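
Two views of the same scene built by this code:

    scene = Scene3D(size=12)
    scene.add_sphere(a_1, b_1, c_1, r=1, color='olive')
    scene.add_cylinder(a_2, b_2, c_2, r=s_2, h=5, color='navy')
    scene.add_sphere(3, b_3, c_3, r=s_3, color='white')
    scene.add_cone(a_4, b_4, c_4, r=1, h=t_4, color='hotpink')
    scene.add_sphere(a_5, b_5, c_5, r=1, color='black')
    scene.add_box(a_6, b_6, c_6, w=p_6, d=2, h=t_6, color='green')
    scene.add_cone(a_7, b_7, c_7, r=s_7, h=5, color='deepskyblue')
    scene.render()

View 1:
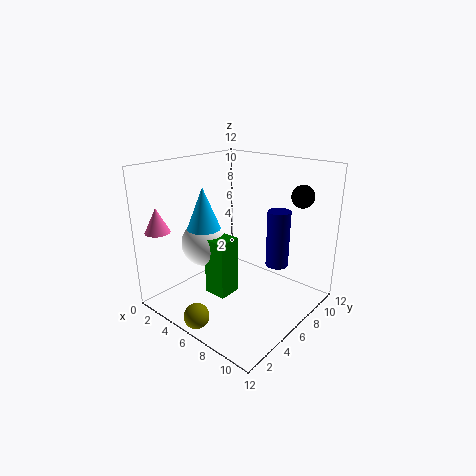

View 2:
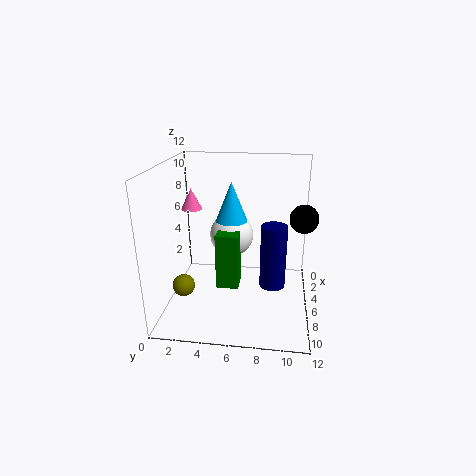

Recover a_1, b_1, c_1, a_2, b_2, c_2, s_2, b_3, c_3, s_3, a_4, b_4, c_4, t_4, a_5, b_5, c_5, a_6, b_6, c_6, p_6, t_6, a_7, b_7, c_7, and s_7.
a_1 = 6
b_1 = 1
c_1 = 1
a_2 = 8
b_2 = 9
c_2 = 3
s_2 = 1
b_3 = 5
c_3 = 5
s_3 = 2
a_4 = 2
b_4 = 1
c_4 = 7
t_4 = 2
a_5 = 9
b_5 = 11
c_5 = 9
a_6 = 4
b_6 = 4
c_6 = 1
p_6 = 2
t_6 = 5
a_7 = 3
b_7 = 5
c_7 = 5
s_7 = 2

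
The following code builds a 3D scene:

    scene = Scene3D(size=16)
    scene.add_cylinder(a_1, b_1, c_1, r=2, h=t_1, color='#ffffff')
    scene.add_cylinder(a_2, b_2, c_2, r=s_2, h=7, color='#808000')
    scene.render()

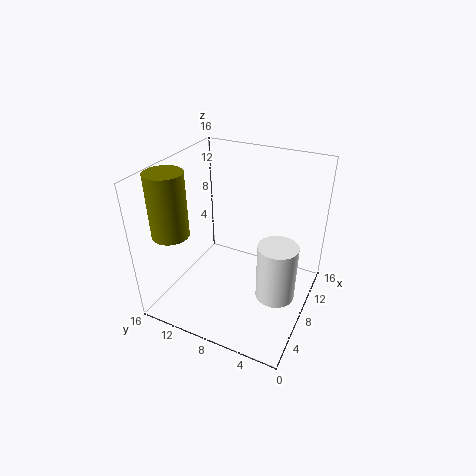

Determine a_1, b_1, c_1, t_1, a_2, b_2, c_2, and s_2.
a_1 = 5.5
b_1 = 2.5
c_1 = 4
t_1 = 6
a_2 = 4
b_2 = 14
c_2 = 9
s_2 = 2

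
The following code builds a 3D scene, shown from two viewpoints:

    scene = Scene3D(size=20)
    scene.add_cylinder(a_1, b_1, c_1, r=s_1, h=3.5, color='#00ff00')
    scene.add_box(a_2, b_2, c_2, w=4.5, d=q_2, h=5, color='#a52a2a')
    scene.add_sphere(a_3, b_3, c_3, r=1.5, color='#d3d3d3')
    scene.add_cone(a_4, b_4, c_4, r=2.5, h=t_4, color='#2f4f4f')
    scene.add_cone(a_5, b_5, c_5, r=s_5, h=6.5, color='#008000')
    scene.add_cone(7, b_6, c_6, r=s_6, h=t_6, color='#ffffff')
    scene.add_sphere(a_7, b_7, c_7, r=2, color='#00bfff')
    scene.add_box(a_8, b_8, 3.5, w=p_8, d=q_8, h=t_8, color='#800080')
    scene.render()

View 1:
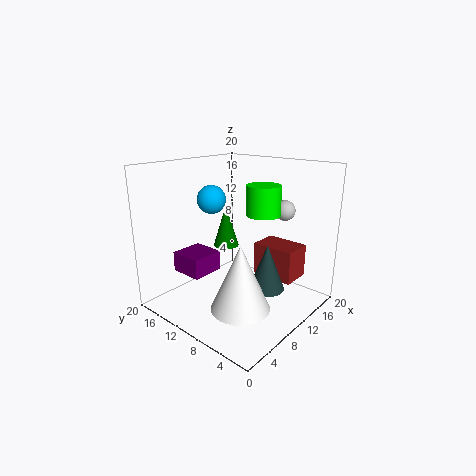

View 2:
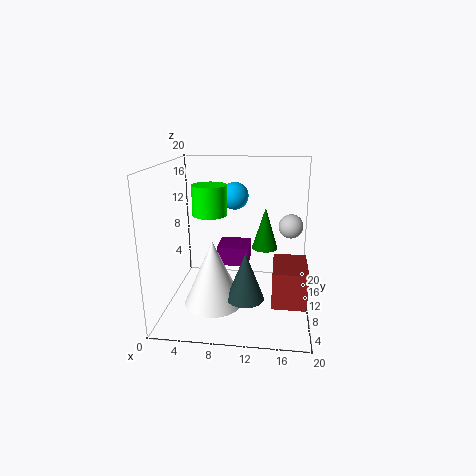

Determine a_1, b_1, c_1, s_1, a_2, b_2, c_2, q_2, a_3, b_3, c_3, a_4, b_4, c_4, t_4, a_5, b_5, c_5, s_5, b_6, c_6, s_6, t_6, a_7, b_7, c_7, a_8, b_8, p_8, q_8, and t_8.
a_1 = 7.5
b_1 = 4
c_1 = 15
s_1 = 2
a_2 = 15
b_2 = 4.5
c_2 = 2.5
q_2 = 6.5
a_3 = 17
b_3 = 7
c_3 = 13
a_4 = 11.5
b_4 = 6
c_4 = 3
t_4 = 6.5
a_5 = 13.5
b_5 = 15.5
c_5 = 6.5
s_5 = 2
b_6 = 7
c_6 = 1.5
s_6 = 4
t_6 = 9
a_7 = 9
b_7 = 14
c_7 = 15
a_8 = 6
b_8 = 14.5
p_8 = 5
q_8 = 5
t_8 = 3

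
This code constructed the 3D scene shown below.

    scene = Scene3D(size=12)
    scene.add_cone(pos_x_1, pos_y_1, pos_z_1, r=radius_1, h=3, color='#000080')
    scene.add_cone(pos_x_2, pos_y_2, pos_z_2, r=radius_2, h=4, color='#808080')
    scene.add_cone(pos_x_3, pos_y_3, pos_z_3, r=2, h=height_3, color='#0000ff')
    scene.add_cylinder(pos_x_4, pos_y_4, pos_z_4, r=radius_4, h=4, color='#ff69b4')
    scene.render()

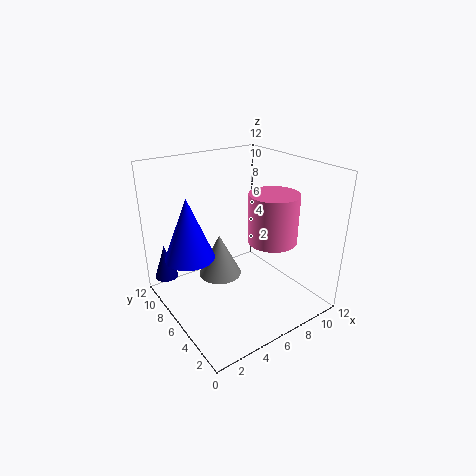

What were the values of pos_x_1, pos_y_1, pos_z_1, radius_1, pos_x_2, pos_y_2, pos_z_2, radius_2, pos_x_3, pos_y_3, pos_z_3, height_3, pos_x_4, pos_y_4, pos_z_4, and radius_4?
pos_x_1 = 1, pos_y_1 = 10, pos_z_1 = 2, radius_1 = 1, pos_x_2 = 6, pos_y_2 = 9, pos_z_2 = 1, radius_2 = 2, pos_x_3 = 2, pos_y_3 = 7, pos_z_3 = 5, height_3 = 5, pos_x_4 = 8, pos_y_4 = 4, pos_z_4 = 6, radius_4 = 2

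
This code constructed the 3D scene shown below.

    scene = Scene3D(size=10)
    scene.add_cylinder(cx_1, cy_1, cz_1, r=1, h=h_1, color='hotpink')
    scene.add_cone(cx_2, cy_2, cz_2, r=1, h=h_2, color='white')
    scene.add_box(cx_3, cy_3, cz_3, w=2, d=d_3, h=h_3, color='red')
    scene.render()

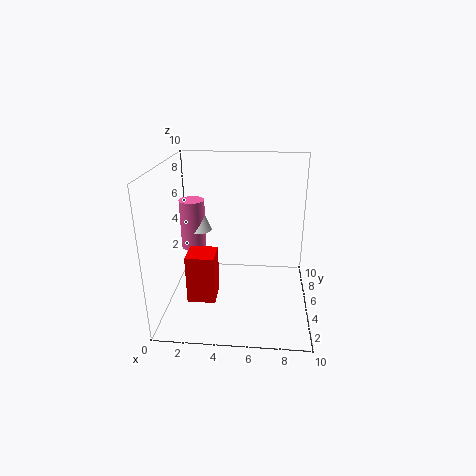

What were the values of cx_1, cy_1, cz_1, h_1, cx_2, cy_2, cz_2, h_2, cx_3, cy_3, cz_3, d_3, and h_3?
cx_1 = 1
cy_1 = 8.5
cz_1 = 2.5
h_1 = 4
cx_2 = 1.5
cy_2 = 8.5
cz_2 = 4
h_2 = 2.5
cx_3 = 1.5
cy_3 = 3.5
cz_3 = 0.5
d_3 = 2
h_3 = 3.5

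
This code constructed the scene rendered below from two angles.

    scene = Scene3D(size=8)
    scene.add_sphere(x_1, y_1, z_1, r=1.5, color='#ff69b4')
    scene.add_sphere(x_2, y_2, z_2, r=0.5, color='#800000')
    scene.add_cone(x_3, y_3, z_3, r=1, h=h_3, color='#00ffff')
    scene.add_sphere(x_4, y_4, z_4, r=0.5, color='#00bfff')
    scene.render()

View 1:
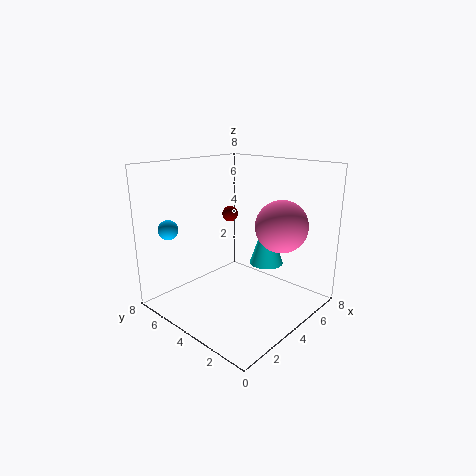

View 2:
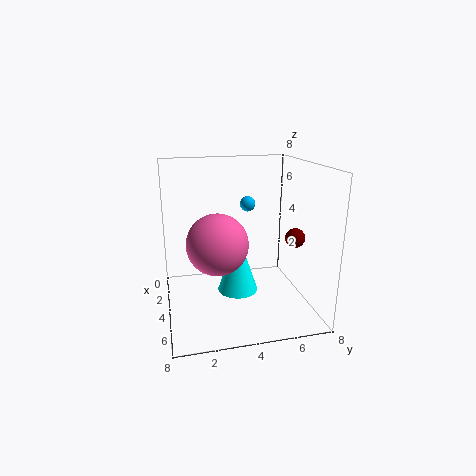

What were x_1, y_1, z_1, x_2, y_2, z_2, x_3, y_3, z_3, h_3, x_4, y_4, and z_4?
x_1 = 6
y_1 = 2.5
z_1 = 4.5
x_2 = 6
y_2 = 6.5
z_2 = 4.5
x_3 = 6
y_3 = 3.5
z_3 = 2
h_3 = 3
x_4 = 0.5
y_4 = 5.5
z_4 = 5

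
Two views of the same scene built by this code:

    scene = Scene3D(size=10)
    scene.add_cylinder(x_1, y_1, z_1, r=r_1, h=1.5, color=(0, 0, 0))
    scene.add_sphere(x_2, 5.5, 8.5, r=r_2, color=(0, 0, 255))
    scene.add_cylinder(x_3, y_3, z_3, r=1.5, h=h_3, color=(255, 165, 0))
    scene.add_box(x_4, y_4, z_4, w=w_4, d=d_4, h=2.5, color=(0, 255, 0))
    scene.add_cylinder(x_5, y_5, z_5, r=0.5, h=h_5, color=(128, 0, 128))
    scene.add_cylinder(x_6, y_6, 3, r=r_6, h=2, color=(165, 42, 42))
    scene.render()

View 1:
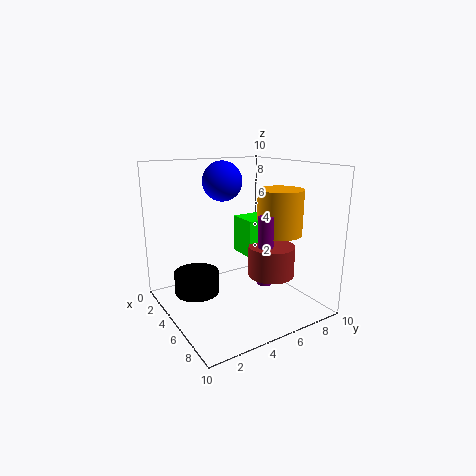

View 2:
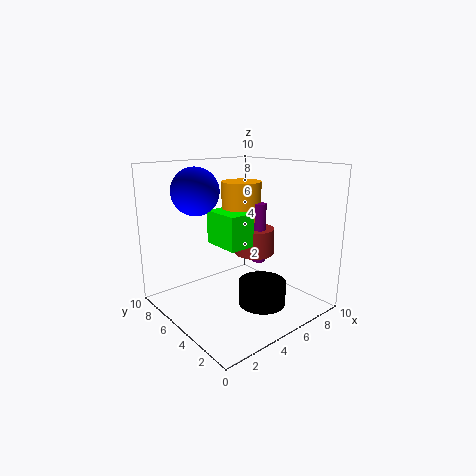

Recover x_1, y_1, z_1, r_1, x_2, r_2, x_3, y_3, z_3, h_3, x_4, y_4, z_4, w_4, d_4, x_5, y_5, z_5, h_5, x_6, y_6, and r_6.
x_1 = 4.5; y_1 = 2; z_1 = 1.5; r_1 = 1.5; x_2 = 2; r_2 = 1.5; x_3 = 7; y_3 = 7; z_3 = 5.5; h_3 = 3; x_4 = 4.5; y_4 = 5; z_4 = 4; w_4 = 2; d_4 = 3; x_5 = 7.5; y_5 = 5.5; z_5 = 2.5; h_5 = 4.5; x_6 = 7.5; y_6 = 6; r_6 = 1.5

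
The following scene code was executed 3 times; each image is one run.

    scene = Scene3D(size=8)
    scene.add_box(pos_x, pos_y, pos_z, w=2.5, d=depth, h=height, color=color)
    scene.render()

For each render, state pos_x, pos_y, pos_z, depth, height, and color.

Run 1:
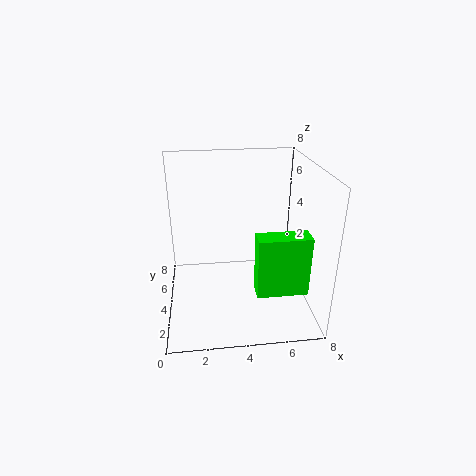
pos_x = 4.5
pos_y = 0.5
pos_z = 2.5
depth = 1
height = 3
color = 'lime'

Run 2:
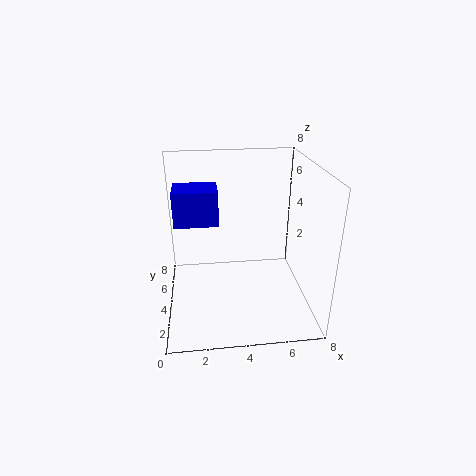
pos_x = 0.5
pos_y = 4.5
pos_z = 4.5
depth = 2
height = 2
color = 'blue'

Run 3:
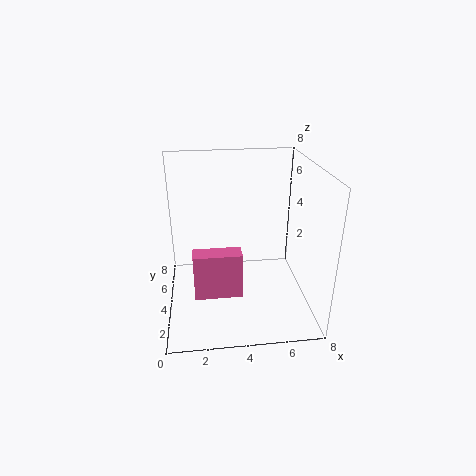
pos_x = 1.5
pos_y = 2
pos_z = 1.5
depth = 1
height = 2.5
color = 'hotpink'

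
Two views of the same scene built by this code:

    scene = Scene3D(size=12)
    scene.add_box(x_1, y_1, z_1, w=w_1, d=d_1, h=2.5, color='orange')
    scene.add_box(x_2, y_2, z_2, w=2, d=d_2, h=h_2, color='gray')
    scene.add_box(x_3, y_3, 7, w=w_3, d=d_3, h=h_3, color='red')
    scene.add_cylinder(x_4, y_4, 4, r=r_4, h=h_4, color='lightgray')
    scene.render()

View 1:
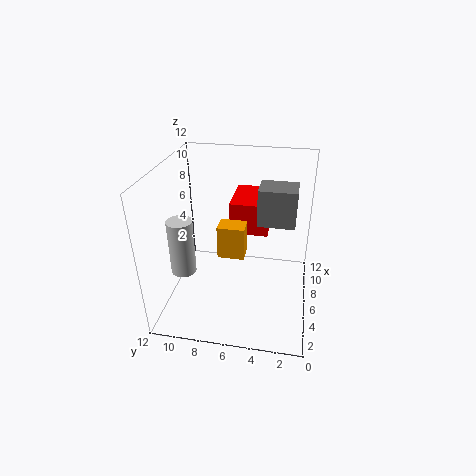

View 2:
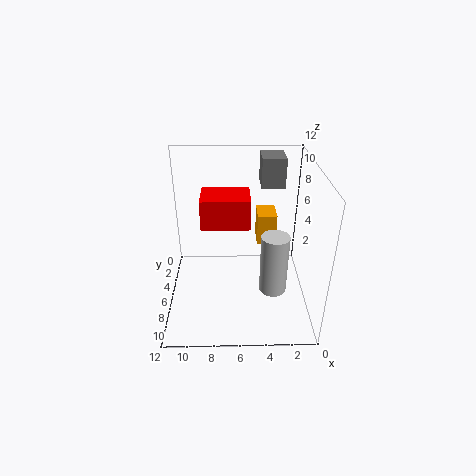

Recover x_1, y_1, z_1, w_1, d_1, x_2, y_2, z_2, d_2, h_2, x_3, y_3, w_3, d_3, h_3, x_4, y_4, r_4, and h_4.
x_1 = 3; y_1 = 5; z_1 = 6; w_1 = 1.5; d_1 = 2; x_2 = 2; y_2 = 1.5; z_2 = 9.5; d_2 = 2.5; h_2 = 2.5; x_3 = 5; y_3 = 3.5; w_3 = 4; d_3 = 3; h_3 = 2.5; x_4 = 3.5; y_4 = 10; r_4 = 1; h_4 = 4.5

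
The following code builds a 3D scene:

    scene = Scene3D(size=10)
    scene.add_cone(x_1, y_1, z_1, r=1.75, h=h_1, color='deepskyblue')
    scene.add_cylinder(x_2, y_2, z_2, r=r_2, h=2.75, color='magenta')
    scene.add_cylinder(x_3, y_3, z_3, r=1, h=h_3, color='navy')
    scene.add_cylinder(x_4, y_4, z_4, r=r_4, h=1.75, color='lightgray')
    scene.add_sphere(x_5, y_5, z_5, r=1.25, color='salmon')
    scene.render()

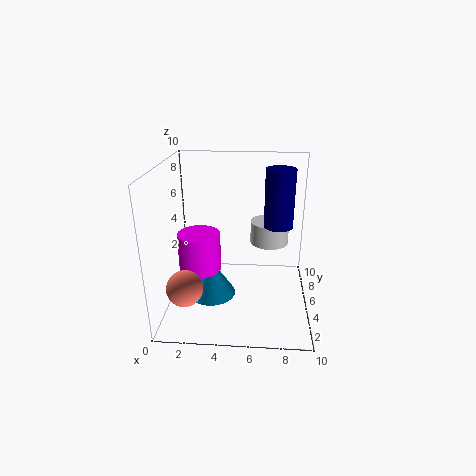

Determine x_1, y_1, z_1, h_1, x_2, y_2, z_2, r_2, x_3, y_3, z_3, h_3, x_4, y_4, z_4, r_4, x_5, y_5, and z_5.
x_1 = 3; y_1 = 5.25; z_1 = 0.25; h_1 = 2.75; x_2 = 2.25; y_2 = 5; z_2 = 2.5; r_2 = 1.5; x_3 = 7.75; y_3 = 5.5; z_3 = 5.75; h_3 = 4; x_4 = 7.25; y_4 = 8.25; z_4 = 3.25; r_4 = 1.5; x_5 = 1.5; y_5 = 3; z_5 = 2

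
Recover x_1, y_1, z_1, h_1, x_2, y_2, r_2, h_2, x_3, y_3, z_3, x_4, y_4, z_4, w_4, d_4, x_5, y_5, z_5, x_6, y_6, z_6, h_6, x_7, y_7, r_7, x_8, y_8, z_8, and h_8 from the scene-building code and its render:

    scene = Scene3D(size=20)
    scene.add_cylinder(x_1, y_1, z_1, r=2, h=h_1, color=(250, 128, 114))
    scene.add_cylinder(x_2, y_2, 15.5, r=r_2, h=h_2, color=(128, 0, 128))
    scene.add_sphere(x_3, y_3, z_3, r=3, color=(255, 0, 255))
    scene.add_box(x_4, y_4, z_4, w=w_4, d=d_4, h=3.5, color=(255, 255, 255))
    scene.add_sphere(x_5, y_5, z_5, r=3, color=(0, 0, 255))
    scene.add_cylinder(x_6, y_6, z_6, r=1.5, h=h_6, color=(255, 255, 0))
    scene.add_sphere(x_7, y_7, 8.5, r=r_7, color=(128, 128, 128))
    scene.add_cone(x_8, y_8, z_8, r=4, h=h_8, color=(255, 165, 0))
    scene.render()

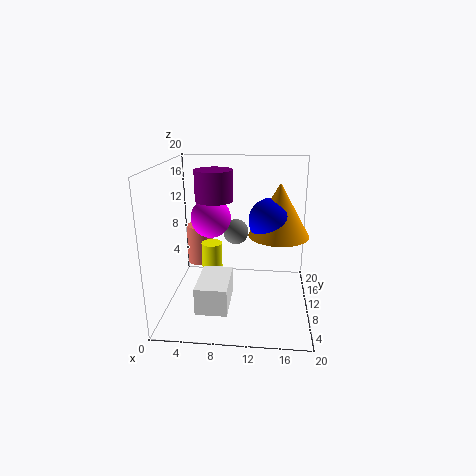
x_1 = 3.5; y_1 = 15; z_1 = 4; h_1 = 6; x_2 = 7; y_2 = 9; r_2 = 2.5; h_2 = 4; x_3 = 5.5; y_3 = 14; z_3 = 11.5; x_4 = 5.5; y_4 = 1.5; z_4 = 3; w_4 = 4; d_4 = 6.5; x_5 = 14.5; y_5 = 9; z_5 = 13; x_6 = 6; y_6 = 11.5; z_6 = 1.5; h_6 = 7; x_7 = 9; y_7 = 16.5; r_7 = 2; x_8 = 15.5; y_8 = 9; z_8 = 11; h_8 = 7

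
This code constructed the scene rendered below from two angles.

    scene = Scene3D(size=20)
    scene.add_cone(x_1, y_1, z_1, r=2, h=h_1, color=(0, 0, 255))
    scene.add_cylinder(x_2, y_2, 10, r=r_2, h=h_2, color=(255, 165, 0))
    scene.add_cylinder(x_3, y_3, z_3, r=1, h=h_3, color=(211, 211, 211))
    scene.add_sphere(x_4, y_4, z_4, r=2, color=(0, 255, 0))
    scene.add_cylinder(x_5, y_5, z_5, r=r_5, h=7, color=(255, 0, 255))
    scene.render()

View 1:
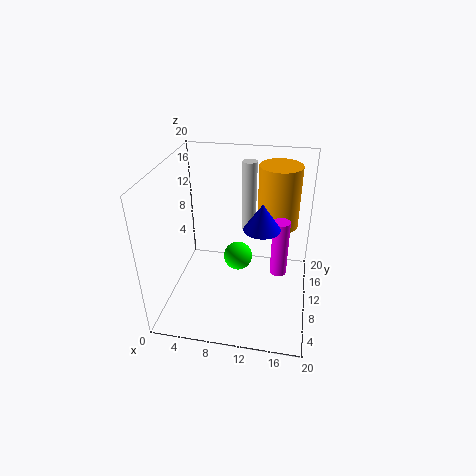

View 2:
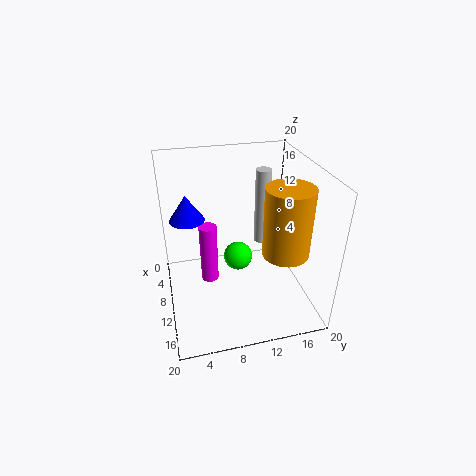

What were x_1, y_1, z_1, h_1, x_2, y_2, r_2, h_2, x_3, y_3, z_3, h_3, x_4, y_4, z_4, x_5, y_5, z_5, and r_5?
x_1 = 14, y_1 = 3, z_1 = 16, h_1 = 3, x_2 = 15, y_2 = 15, r_2 = 3, h_2 = 9, x_3 = 11, y_3 = 13, z_3 = 10, h_3 = 10, x_4 = 10, y_4 = 10, z_4 = 7, x_5 = 16, y_5 = 5, z_5 = 9, r_5 = 1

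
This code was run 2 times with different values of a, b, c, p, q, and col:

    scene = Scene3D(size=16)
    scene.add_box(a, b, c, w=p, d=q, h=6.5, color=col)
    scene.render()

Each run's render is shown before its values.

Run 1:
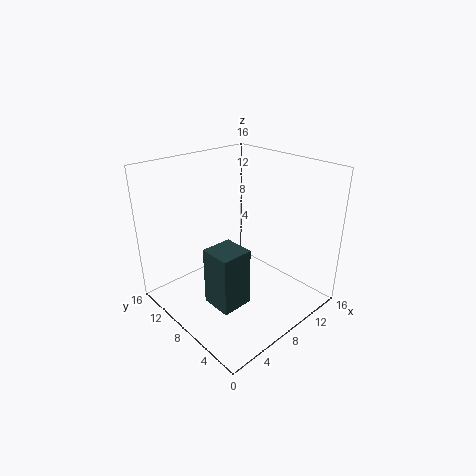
a = 3.5, b = 5, c = 1.5, p = 3.5, q = 3.5, col = 'darkslategray'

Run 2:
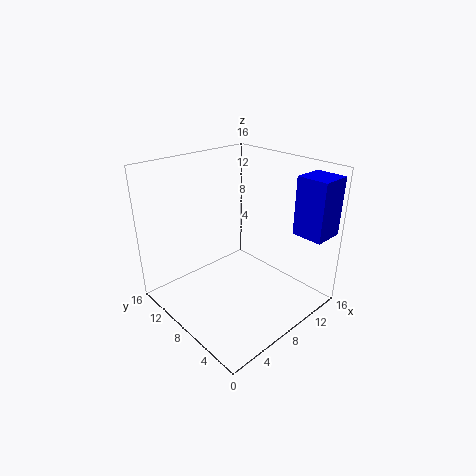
a = 12.5, b = 0.5, c = 8.5, p = 3.5, q = 3.5, col = 'blue'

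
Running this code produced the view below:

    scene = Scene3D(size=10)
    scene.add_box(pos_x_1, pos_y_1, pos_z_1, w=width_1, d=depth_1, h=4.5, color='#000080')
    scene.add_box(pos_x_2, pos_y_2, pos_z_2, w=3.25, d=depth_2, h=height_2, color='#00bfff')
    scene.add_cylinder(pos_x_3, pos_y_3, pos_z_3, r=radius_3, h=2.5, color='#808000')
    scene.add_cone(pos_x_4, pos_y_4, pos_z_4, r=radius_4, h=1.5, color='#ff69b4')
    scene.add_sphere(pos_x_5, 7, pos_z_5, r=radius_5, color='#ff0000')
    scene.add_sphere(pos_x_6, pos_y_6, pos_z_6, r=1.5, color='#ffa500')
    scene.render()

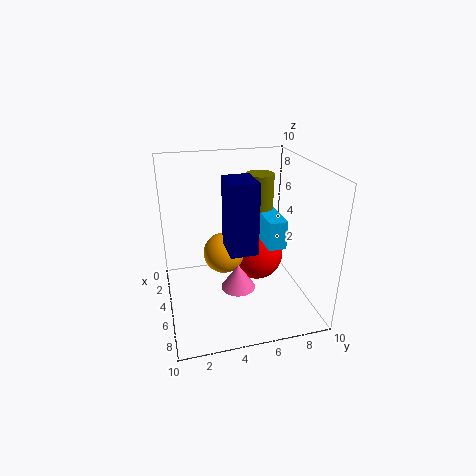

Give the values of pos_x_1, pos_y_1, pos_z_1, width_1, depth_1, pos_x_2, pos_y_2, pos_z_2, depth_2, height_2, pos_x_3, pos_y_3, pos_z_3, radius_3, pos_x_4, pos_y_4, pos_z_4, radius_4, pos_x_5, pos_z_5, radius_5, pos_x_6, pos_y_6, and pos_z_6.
pos_x_1 = 5.75, pos_y_1 = 3.75, pos_z_1 = 5.25, width_1 = 2.25, depth_1 = 1.75, pos_x_2 = 3.25, pos_y_2 = 6.75, pos_z_2 = 4.5, depth_2 = 1.25, height_2 = 2, pos_x_3 = 3.5, pos_y_3 = 7, pos_z_3 = 6.5, radius_3 = 1, pos_x_4 = 8.75, pos_y_4 = 4, pos_z_4 = 3.75, radius_4 = 1, pos_x_5 = 3.25, pos_z_5 = 2.5, radius_5 = 2, pos_x_6 = 3.75, pos_y_6 = 4.25, pos_z_6 = 3.25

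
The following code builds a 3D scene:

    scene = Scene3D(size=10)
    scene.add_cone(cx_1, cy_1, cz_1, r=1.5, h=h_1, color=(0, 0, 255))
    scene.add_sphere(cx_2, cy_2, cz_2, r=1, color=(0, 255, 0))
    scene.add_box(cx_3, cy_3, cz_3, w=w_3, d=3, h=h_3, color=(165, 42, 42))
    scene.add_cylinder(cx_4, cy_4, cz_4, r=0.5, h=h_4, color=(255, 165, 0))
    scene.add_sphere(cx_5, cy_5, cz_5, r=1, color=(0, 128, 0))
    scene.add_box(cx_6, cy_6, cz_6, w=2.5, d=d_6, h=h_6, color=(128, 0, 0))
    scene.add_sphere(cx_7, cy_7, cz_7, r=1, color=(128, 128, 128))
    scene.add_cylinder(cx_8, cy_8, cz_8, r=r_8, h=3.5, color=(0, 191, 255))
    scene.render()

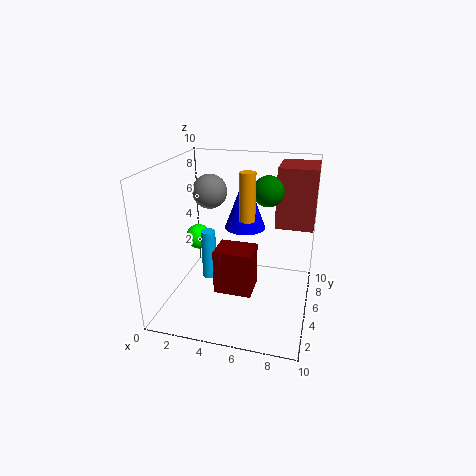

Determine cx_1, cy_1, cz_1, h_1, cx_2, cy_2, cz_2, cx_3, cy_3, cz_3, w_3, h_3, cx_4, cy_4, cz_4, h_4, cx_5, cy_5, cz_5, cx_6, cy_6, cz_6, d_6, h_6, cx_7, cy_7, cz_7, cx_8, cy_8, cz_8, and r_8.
cx_1 = 5
cy_1 = 7
cz_1 = 5
h_1 = 4
cx_2 = 1
cy_2 = 7.5
cz_2 = 3.5
cx_3 = 7.5
cy_3 = 5
cz_3 = 6
w_3 = 2.5
h_3 = 4
cx_4 = 6
cy_4 = 3.5
cz_4 = 7
h_4 = 3
cx_5 = 7
cy_5 = 5
cz_5 = 8.5
cx_6 = 4
cy_6 = 2.5
cz_6 = 2
d_6 = 2
h_6 = 3
cx_7 = 4
cy_7 = 2.5
cz_7 = 9
cx_8 = 3
cy_8 = 4.5
cz_8 = 2
r_8 = 0.5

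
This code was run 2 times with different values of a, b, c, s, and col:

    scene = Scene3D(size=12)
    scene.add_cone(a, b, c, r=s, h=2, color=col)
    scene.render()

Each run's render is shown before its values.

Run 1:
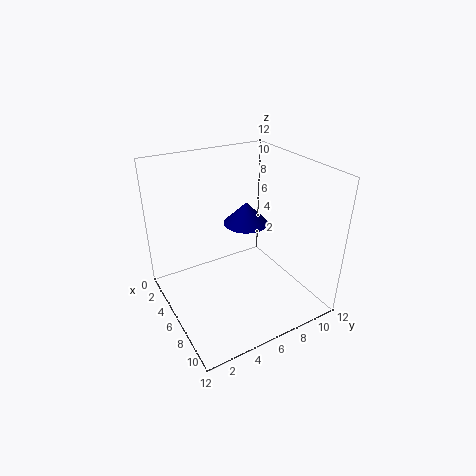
a = 4, b = 8, c = 6, s = 2, col = 'navy'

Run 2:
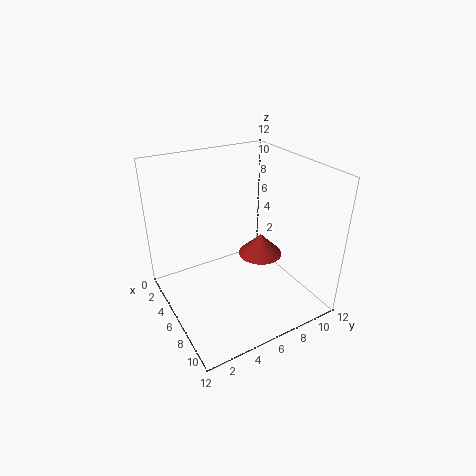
a = 5, b = 9, c = 3, s = 2, col = 'brown'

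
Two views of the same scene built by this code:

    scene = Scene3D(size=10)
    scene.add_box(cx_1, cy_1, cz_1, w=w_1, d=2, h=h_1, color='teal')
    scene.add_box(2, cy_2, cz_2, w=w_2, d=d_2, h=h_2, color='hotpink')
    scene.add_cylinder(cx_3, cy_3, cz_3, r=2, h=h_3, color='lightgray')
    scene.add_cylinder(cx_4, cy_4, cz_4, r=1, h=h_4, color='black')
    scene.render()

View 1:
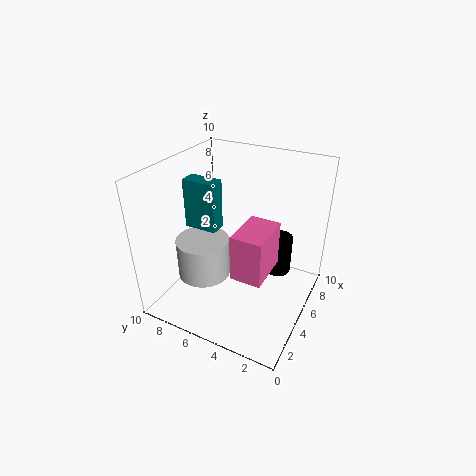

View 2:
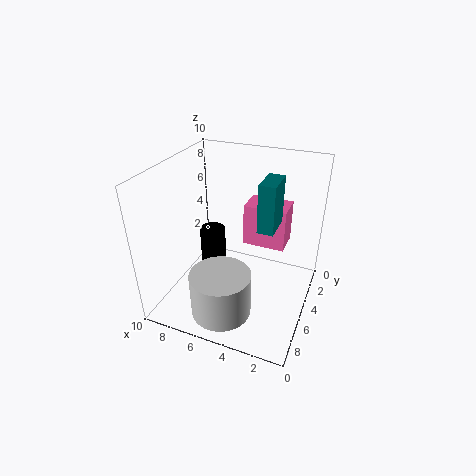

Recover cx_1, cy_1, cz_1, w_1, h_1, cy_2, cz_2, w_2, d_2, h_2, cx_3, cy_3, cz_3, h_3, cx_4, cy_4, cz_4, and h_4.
cx_1 = 2; cy_1 = 5; cz_1 = 7; w_1 = 1; h_1 = 3; cy_2 = 2; cz_2 = 4; w_2 = 3; d_2 = 2; h_2 = 3; cx_3 = 5; cy_3 = 8; cz_3 = 1; h_3 = 3; cx_4 = 8; cy_4 = 3; cz_4 = 1; h_4 = 3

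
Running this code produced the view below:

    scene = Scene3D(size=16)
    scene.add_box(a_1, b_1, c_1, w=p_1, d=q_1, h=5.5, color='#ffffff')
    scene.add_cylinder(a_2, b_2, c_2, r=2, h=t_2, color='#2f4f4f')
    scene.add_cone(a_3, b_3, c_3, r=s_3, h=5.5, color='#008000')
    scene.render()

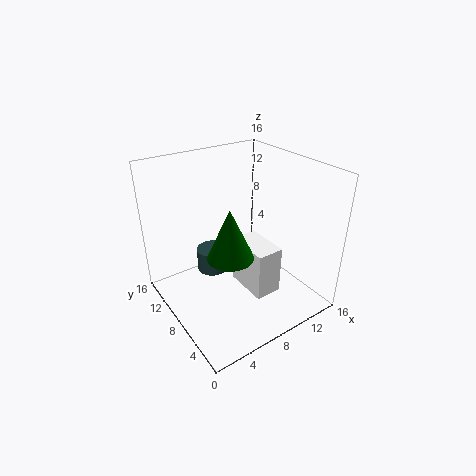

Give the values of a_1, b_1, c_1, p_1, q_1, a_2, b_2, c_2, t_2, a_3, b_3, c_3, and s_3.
a_1 = 8
b_1 = 4
c_1 = 2
p_1 = 3
q_1 = 5
a_2 = 8
b_2 = 14
c_2 = 0.5
t_2 = 3
a_3 = 6
b_3 = 6.5
c_3 = 7
s_3 = 2.5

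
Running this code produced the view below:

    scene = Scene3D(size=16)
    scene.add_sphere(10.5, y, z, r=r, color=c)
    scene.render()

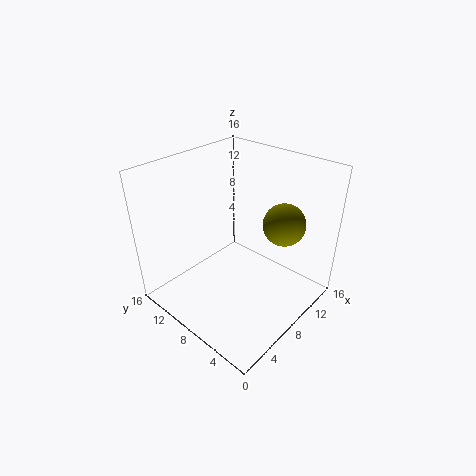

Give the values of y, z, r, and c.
y = 3.75; z = 10.25; r = 2.25; c = 'olive'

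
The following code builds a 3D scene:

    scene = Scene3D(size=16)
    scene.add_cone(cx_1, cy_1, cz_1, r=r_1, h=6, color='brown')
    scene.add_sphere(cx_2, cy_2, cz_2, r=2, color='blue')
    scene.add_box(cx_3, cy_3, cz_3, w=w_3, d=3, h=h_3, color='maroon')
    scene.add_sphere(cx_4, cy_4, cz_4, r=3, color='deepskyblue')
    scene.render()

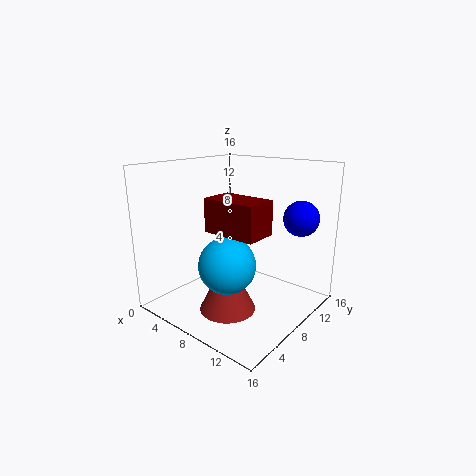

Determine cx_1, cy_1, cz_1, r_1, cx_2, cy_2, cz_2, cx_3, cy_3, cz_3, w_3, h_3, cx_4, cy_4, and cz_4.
cx_1 = 9
cy_1 = 5
cz_1 = 1
r_1 = 3
cx_2 = 13
cy_2 = 13
cz_2 = 10
cx_3 = 10
cy_3 = 1
cz_3 = 11
w_3 = 5
h_3 = 3
cx_4 = 9
cy_4 = 5
cz_4 = 6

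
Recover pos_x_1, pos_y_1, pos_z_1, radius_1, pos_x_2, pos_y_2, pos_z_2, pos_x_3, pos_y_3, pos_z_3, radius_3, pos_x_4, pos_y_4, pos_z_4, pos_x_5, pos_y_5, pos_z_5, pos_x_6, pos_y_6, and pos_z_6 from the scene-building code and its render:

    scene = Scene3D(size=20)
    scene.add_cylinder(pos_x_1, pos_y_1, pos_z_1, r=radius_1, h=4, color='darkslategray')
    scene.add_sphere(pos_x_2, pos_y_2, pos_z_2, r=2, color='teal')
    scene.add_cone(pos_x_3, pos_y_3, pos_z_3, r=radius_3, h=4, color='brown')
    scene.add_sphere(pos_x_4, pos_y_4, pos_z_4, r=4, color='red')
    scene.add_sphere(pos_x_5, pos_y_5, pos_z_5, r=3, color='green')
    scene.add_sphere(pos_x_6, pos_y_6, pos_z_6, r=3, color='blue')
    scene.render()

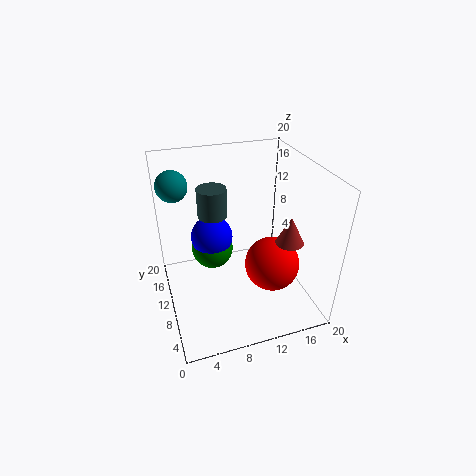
pos_x_1 = 7, pos_y_1 = 12, pos_z_1 = 13, radius_1 = 2, pos_x_2 = 2, pos_y_2 = 12, pos_z_2 = 18, pos_x_3 = 17, pos_y_3 = 8, pos_z_3 = 9, radius_3 = 2, pos_x_4 = 15, pos_y_4 = 9, pos_z_4 = 5, pos_x_5 = 7, pos_y_5 = 13, pos_z_5 = 7, pos_x_6 = 7, pos_y_6 = 13, pos_z_6 = 9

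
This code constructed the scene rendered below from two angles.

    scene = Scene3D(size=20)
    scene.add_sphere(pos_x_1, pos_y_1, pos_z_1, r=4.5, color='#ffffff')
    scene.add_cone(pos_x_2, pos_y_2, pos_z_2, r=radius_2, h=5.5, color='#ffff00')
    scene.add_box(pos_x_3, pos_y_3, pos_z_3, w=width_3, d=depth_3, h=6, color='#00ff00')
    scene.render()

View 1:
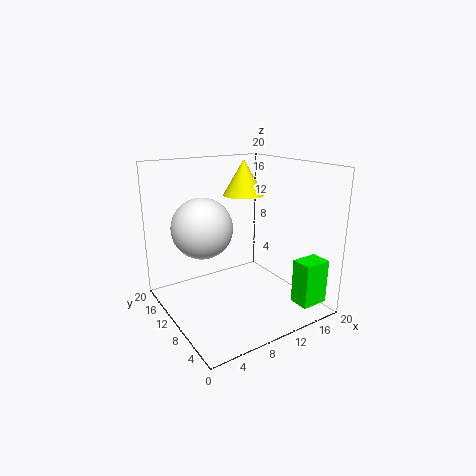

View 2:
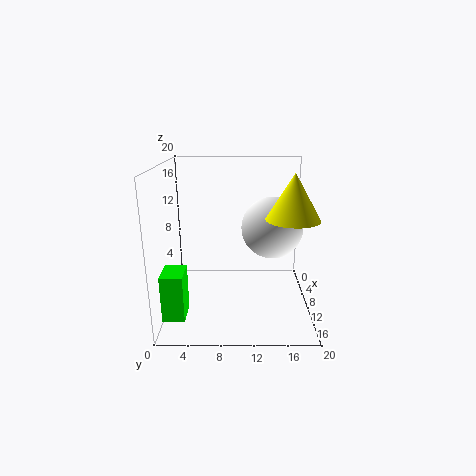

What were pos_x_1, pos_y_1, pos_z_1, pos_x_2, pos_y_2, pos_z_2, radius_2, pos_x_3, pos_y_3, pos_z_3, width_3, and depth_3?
pos_x_1 = 7, pos_y_1 = 15, pos_z_1 = 10.5, pos_x_2 = 15.25, pos_y_2 = 16.5, pos_z_2 = 14.25, radius_2 = 3.25, pos_x_3 = 14.5, pos_y_3 = 0.75, pos_z_3 = 2, width_3 = 3.75, depth_3 = 2.75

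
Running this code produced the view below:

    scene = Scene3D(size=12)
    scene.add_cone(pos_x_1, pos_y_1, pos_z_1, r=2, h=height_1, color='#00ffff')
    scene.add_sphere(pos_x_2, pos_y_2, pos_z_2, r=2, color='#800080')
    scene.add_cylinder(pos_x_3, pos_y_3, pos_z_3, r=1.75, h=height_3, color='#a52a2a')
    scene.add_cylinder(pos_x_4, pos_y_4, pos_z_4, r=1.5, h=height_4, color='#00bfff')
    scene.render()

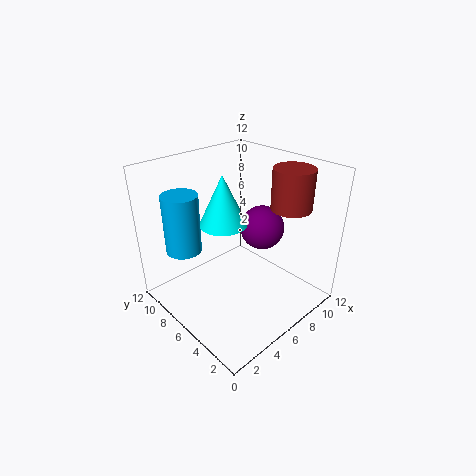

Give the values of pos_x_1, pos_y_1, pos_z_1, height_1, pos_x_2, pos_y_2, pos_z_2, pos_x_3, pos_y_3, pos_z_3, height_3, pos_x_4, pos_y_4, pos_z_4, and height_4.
pos_x_1 = 5.5
pos_y_1 = 7.25
pos_z_1 = 7
height_1 = 4.25
pos_x_2 = 9.5
pos_y_2 = 6.5
pos_z_2 = 5.5
pos_x_3 = 10.25
pos_y_3 = 4
pos_z_3 = 8
height_3 = 3.5
pos_x_4 = 2.75
pos_y_4 = 9.25
pos_z_4 = 4.75
height_4 = 5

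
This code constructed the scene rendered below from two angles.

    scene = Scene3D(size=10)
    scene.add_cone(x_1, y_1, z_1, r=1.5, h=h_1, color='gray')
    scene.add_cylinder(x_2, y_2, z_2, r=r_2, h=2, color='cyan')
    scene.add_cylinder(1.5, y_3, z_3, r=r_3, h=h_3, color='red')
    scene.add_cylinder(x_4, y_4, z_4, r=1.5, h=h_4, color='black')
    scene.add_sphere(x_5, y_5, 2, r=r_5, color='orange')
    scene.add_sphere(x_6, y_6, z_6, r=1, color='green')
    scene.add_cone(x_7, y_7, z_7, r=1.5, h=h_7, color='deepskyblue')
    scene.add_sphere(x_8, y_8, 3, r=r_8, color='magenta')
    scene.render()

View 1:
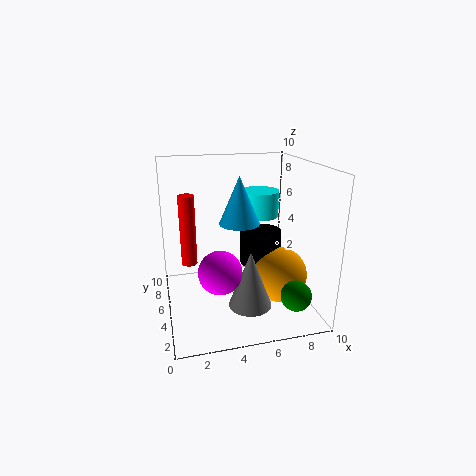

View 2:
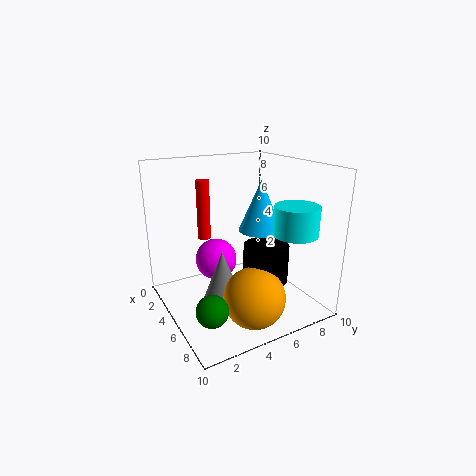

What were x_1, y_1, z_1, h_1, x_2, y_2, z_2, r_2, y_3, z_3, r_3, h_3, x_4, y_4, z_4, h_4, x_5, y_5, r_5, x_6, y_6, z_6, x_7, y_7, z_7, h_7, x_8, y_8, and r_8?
x_1 = 5.5; y_1 = 3.5; z_1 = 0.5; h_1 = 4; x_2 = 7.5; y_2 = 8; z_2 = 5.5; r_2 = 1.5; y_3 = 4; z_3 = 4; r_3 = 0.5; h_3 = 4.5; x_4 = 7; y_4 = 6; z_4 = 2.5; h_4 = 2.5; x_5 = 8; y_5 = 4.5; r_5 = 2; x_6 = 8; y_6 = 1.5; z_6 = 2; x_7 = 5.5; y_7 = 6.5; z_7 = 5.5; h_7 = 3.5; x_8 = 3.5; y_8 = 4; r_8 = 1.5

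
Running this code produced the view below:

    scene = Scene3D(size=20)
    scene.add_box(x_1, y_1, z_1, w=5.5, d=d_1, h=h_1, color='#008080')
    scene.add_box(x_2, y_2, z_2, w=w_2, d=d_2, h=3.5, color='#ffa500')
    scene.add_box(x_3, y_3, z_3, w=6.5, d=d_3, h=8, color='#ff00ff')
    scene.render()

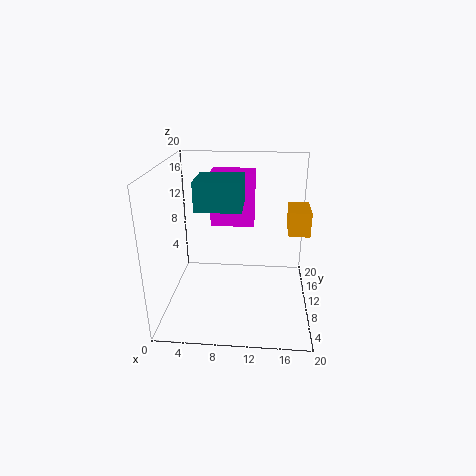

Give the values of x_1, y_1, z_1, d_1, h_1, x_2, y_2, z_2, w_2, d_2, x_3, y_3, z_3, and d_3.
x_1 = 5.5
y_1 = 3.5
z_1 = 16
d_1 = 5
h_1 = 3.5
x_2 = 17
y_2 = 11
z_2 = 10
w_2 = 3
d_2 = 5
x_3 = 5.5
y_3 = 14
z_3 = 10
d_3 = 4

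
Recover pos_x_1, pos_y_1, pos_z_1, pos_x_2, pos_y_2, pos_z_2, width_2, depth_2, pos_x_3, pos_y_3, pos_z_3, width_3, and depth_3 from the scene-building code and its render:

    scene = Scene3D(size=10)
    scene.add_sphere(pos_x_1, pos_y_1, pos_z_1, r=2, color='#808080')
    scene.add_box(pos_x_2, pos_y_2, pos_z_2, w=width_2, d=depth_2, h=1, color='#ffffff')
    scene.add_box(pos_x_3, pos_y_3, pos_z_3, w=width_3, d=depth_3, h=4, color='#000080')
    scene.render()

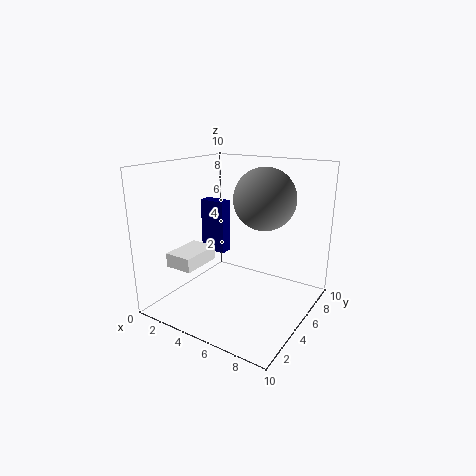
pos_x_1 = 7; pos_y_1 = 5; pos_z_1 = 8; pos_x_2 = 1; pos_y_2 = 2; pos_z_2 = 3; width_2 = 2; depth_2 = 3; pos_x_3 = 1; pos_y_3 = 6; pos_z_3 = 3; width_3 = 2; depth_3 = 1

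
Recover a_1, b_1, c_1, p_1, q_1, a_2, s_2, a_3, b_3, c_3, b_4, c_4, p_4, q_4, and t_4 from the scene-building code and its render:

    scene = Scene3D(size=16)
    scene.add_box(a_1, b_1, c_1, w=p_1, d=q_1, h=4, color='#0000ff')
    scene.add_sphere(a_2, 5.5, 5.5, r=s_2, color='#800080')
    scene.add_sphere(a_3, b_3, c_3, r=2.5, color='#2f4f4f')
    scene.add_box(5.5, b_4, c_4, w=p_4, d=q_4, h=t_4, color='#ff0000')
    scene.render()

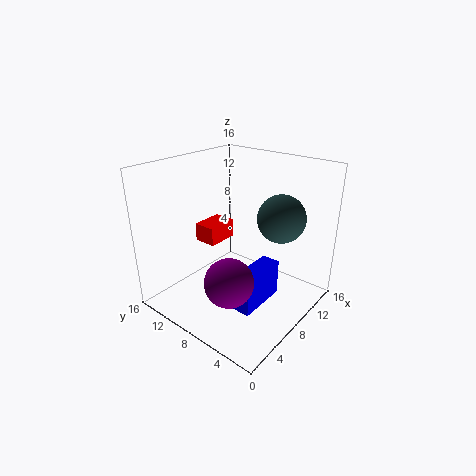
a_1 = 4; b_1 = 3.5; c_1 = 2; p_1 = 5.5; q_1 = 2; a_2 = 3.5; s_2 = 2.5; a_3 = 9.5; b_3 = 3.5; c_3 = 11; b_4 = 9.5; c_4 = 7.5; p_4 = 3.5; q_4 = 2.5; t_4 = 2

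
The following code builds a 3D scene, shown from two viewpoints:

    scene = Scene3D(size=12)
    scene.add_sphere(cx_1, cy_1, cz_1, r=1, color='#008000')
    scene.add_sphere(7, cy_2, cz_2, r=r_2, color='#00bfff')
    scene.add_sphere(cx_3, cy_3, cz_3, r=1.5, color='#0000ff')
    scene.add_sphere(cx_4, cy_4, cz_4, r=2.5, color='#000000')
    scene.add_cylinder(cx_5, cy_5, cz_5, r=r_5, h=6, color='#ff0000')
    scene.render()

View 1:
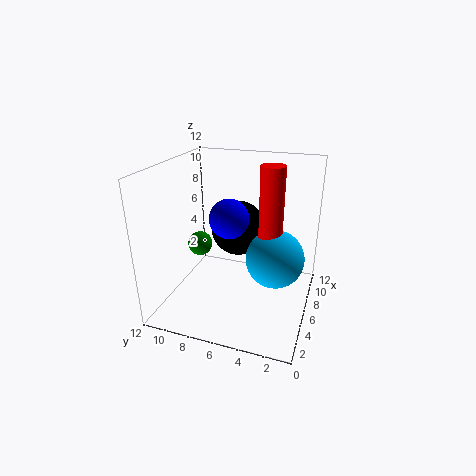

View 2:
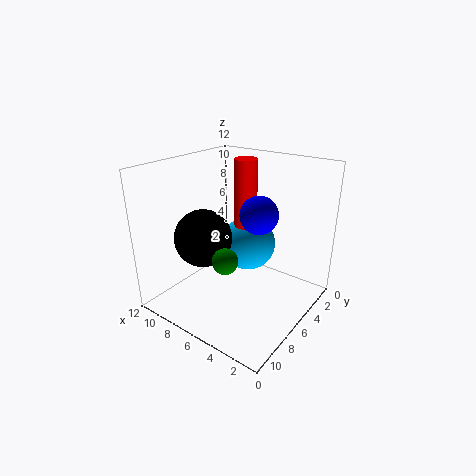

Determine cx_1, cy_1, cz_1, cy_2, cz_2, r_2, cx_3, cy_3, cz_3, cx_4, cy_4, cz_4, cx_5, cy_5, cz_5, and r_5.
cx_1 = 5
cy_1 = 9
cz_1 = 5.5
cy_2 = 3
cz_2 = 4
r_2 = 2.5
cx_3 = 4
cy_3 = 6
cz_3 = 8.5
cx_4 = 9
cy_4 = 7
cz_4 = 5.5
cx_5 = 7
cy_5 = 3.5
cz_5 = 6
r_5 = 1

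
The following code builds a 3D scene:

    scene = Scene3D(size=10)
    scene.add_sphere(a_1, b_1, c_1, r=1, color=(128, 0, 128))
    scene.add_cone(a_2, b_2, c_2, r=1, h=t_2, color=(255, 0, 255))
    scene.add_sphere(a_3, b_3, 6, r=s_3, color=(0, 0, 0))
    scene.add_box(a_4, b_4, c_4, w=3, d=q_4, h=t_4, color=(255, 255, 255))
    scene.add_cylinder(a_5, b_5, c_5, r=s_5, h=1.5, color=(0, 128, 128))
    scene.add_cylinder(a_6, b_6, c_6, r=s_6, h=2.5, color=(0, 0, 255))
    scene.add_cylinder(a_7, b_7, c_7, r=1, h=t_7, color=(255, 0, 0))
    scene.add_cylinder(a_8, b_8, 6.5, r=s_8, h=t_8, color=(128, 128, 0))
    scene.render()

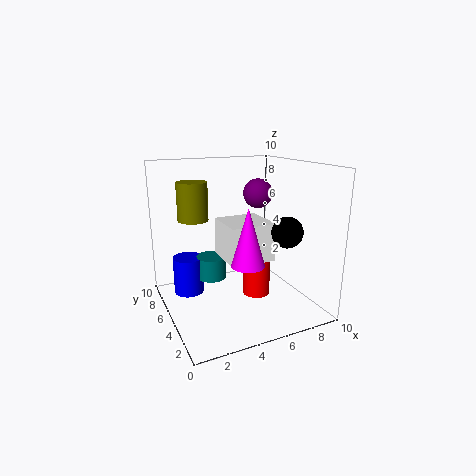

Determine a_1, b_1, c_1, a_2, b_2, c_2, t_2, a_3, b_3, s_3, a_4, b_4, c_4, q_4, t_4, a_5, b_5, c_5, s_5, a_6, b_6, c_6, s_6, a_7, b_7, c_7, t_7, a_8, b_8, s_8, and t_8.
a_1 = 6.5, b_1 = 5, c_1 = 8, a_2 = 4, b_2 = 1.5, c_2 = 4.5, t_2 = 3.5, a_3 = 7, b_3 = 2, s_3 = 1, a_4 = 3.5, b_4 = 2.5, c_4 = 4, q_4 = 3, t_4 = 2.5, a_5 = 3, b_5 = 5, c_5 = 2.5, s_5 = 1, a_6 = 1.5, b_6 = 5.5, c_6 = 1.5, s_6 = 1, a_7 = 6.5, b_7 = 5, c_7 = 0.5, t_7 = 4.5, a_8 = 2, b_8 = 5.5, s_8 = 1, t_8 = 2.5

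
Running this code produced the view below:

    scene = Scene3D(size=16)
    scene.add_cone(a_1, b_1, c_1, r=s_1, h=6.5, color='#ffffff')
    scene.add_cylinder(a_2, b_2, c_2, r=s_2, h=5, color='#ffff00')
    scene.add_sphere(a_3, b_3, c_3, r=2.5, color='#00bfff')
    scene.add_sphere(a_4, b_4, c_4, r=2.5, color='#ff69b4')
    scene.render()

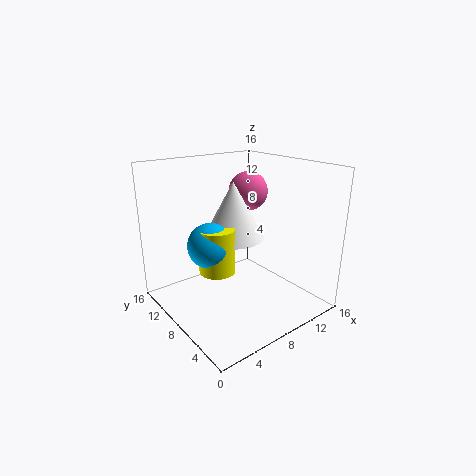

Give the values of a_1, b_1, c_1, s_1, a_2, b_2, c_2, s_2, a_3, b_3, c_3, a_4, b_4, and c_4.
a_1 = 8.5, b_1 = 9.5, c_1 = 7.5, s_1 = 3.5, a_2 = 5.5, b_2 = 8.5, c_2 = 4.5, s_2 = 2, a_3 = 5, b_3 = 9, c_3 = 7.5, a_4 = 13.5, b_4 = 13, c_4 = 11.5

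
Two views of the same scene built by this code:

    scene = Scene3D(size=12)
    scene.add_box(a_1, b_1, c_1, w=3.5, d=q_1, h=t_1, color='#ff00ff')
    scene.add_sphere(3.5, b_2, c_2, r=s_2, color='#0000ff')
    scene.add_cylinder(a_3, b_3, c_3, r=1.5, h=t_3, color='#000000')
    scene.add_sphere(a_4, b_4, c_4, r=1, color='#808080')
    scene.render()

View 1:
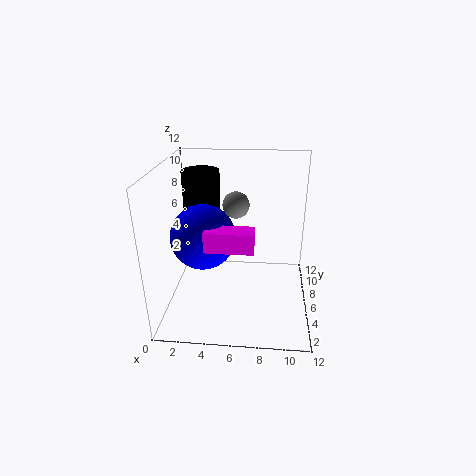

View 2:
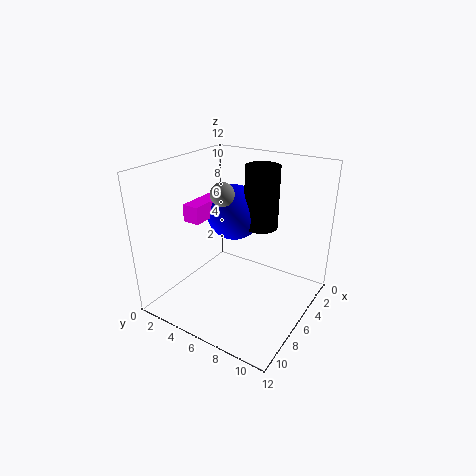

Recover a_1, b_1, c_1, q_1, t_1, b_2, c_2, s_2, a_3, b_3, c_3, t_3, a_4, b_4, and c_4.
a_1 = 4, b_1 = 1.5, c_1 = 7, q_1 = 1.5, t_1 = 1.5, b_2 = 4, c_2 = 7, s_2 = 2.5, a_3 = 3, b_3 = 6.5, c_3 = 6, t_3 = 5.5, a_4 = 6, b_4 = 4.5, c_4 = 9.5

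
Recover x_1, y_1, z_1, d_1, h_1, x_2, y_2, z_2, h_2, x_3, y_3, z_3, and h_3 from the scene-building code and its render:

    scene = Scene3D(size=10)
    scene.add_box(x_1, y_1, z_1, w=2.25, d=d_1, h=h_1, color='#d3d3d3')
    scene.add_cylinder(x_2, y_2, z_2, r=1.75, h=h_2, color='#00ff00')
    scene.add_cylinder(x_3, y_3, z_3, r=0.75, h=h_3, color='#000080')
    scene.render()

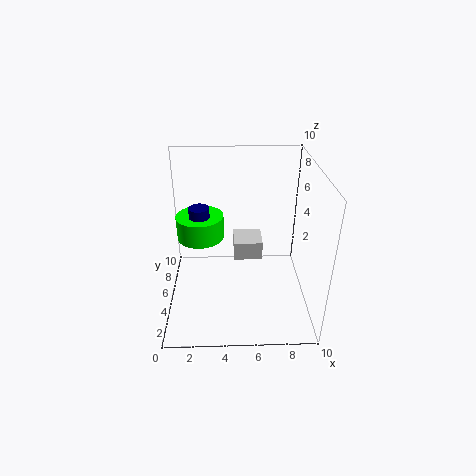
x_1 = 4.75
y_1 = 7
z_1 = 1.75
d_1 = 2.25
h_1 = 1.5
x_2 = 2.25
y_2 = 7
z_2 = 4
h_2 = 1.75
x_3 = 2.25
y_3 = 6.75
z_3 = 3.75
h_3 = 2.75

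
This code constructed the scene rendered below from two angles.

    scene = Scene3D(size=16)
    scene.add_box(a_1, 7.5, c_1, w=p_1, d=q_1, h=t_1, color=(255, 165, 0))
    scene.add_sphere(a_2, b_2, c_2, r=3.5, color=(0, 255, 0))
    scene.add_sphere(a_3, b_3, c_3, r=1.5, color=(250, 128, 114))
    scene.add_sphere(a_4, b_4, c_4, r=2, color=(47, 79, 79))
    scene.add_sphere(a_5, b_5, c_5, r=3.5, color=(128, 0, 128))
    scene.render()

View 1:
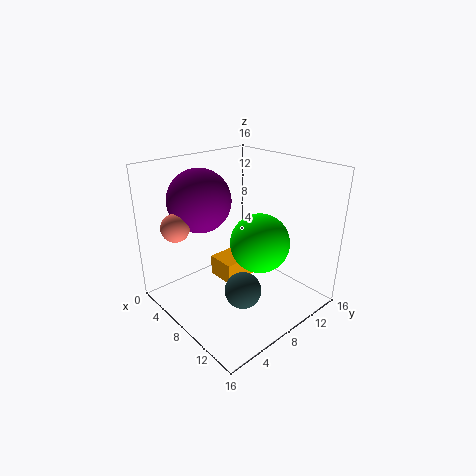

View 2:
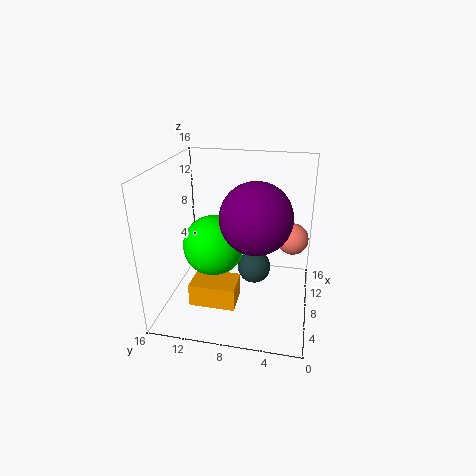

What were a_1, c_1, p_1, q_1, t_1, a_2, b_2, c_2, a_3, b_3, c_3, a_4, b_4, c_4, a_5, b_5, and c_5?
a_1 = 3.5, c_1 = 1.5, p_1 = 3.5, q_1 = 5, t_1 = 2.5, a_2 = 8.5, b_2 = 11, c_2 = 6.5, a_3 = 5, b_3 = 2, c_3 = 10, a_4 = 10.5, b_4 = 6.5, c_4 = 3, a_5 = 4.5, b_5 = 5.5, c_5 = 12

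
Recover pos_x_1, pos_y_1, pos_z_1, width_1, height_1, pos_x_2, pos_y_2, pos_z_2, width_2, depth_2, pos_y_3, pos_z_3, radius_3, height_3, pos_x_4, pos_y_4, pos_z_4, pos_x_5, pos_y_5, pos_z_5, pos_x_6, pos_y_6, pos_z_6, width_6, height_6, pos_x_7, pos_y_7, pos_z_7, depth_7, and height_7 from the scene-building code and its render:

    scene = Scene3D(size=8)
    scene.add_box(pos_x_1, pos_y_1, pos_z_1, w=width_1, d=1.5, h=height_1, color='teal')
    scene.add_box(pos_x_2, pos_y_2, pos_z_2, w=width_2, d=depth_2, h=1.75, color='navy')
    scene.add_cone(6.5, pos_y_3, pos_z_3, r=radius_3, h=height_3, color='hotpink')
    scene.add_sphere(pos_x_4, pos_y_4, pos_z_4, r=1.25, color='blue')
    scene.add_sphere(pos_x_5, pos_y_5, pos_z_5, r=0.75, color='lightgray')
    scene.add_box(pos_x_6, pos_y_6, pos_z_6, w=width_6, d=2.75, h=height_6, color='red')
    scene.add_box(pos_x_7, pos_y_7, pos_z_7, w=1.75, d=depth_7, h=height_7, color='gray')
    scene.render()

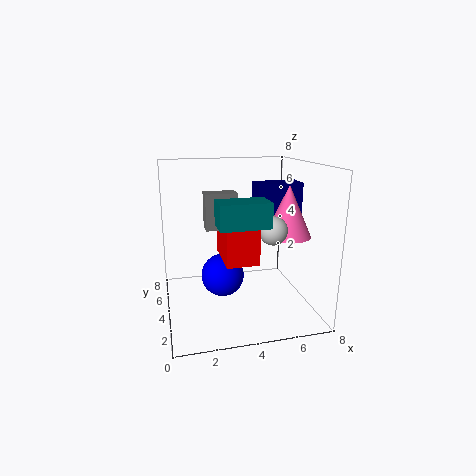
pos_x_1 = 2.5; pos_y_1 = 1.25; pos_z_1 = 5.25; width_1 = 2.5; height_1 = 1.25; pos_x_2 = 5; pos_y_2 = 3.5; pos_z_2 = 5.25; width_2 = 2.5; depth_2 = 1.25; pos_y_3 = 3; pos_z_3 = 4.25; radius_3 = 1.25; height_3 = 2.75; pos_x_4 = 3.25; pos_y_4 = 4.75; pos_z_4 = 1.5; pos_x_5 = 5.5; pos_y_5 = 2.5; pos_z_5 = 4.75; pos_x_6 = 3; pos_y_6 = 2.25; pos_z_6 = 3; width_6 = 1.75; height_6 = 2; pos_x_7 = 2.25; pos_y_7 = 4; pos_z_7 = 4.5; depth_7 = 1; height_7 = 2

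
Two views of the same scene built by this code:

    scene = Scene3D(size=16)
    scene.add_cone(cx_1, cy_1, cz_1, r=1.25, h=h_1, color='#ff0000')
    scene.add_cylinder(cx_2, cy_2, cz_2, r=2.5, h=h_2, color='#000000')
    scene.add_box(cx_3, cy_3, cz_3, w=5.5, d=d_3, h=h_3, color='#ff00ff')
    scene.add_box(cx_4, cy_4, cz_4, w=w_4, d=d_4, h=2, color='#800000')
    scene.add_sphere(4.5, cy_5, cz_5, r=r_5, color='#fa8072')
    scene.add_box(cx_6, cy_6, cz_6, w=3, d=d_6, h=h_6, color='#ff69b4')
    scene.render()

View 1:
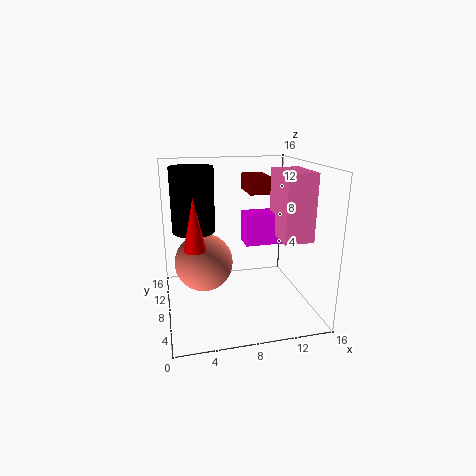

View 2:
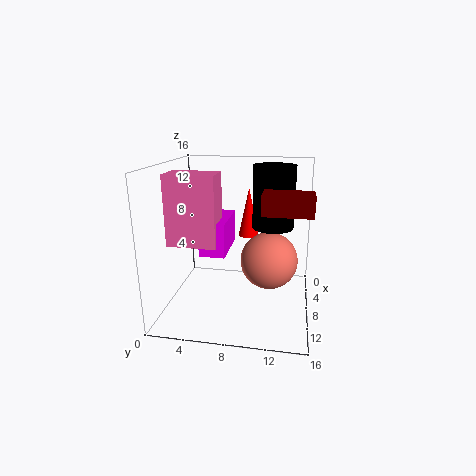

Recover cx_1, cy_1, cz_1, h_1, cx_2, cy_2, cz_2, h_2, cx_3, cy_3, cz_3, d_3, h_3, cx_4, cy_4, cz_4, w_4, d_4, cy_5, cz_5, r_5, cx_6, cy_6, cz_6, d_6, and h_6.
cx_1 = 3.25; cy_1 = 8.5; cz_1 = 6.75; h_1 = 6; cx_2 = 3.5; cy_2 = 11.5; cz_2 = 8; h_2 = 7.5; cx_3 = 8.25; cy_3 = 5.25; cz_3 = 8; d_3 = 2.5; h_3 = 3.25; cx_4 = 10.25; cy_4 = 11; cz_4 = 12; w_4 = 2.75; d_4 = 4.75; cy_5 = 11.25; cz_5 = 4; r_5 = 3.5; cx_6 = 11.25; cy_6 = 2.25; cz_6 = 9; d_6 = 4.75; h_6 = 6.75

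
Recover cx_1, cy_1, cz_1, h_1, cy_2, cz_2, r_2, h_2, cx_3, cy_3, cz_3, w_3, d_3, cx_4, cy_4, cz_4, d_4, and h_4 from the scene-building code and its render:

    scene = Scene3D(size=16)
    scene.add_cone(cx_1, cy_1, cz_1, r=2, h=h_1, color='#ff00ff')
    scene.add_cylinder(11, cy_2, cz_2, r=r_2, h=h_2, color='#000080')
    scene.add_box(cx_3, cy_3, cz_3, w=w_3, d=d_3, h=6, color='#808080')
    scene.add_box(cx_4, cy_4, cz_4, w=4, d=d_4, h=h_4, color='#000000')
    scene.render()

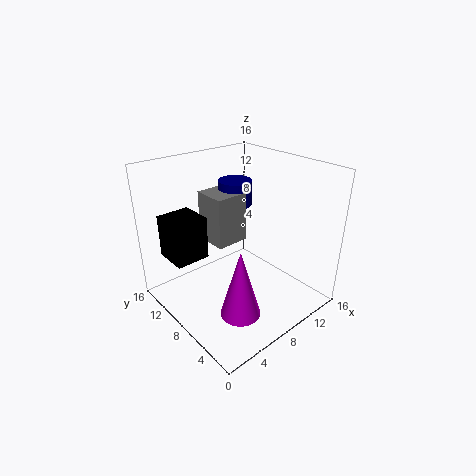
cx_1 = 4, cy_1 = 3, cz_1 = 3, h_1 = 7, cy_2 = 12, cz_2 = 10, r_2 = 2, h_2 = 3, cx_3 = 7, cy_3 = 10, cz_3 = 6, w_3 = 4, d_3 = 4, cx_4 = 2, cy_4 = 11, cz_4 = 5, d_4 = 4, h_4 = 5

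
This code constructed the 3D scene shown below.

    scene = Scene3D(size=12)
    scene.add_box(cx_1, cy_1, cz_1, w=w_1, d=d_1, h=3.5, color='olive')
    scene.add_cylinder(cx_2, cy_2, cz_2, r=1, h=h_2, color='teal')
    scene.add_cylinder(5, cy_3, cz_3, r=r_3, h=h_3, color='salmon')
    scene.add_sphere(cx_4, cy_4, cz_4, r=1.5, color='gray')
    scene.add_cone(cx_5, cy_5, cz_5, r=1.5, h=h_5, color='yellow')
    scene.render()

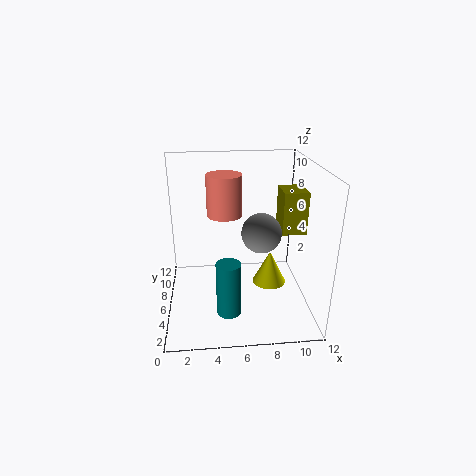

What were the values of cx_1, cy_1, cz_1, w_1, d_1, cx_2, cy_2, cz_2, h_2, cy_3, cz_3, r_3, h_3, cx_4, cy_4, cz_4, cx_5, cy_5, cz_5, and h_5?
cx_1 = 9.5, cy_1 = 5, cz_1 = 6.5, w_1 = 2, d_1 = 2.5, cx_2 = 5, cy_2 = 3.5, cz_2 = 0.5, h_2 = 4.5, cy_3 = 7.5, cz_3 = 7.5, r_3 = 1.5, h_3 = 3.5, cx_4 = 7.5, cy_4 = 3.5, cz_4 = 7.5, cx_5 = 9, cy_5 = 7, cz_5 = 1, h_5 = 3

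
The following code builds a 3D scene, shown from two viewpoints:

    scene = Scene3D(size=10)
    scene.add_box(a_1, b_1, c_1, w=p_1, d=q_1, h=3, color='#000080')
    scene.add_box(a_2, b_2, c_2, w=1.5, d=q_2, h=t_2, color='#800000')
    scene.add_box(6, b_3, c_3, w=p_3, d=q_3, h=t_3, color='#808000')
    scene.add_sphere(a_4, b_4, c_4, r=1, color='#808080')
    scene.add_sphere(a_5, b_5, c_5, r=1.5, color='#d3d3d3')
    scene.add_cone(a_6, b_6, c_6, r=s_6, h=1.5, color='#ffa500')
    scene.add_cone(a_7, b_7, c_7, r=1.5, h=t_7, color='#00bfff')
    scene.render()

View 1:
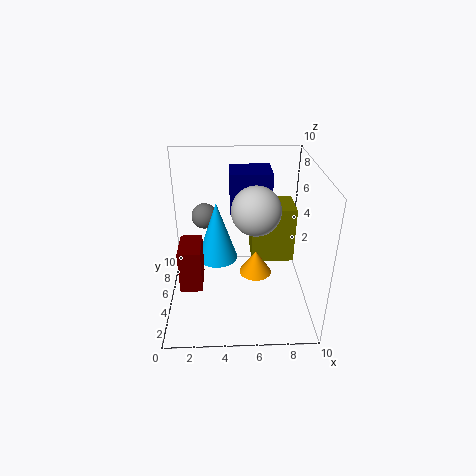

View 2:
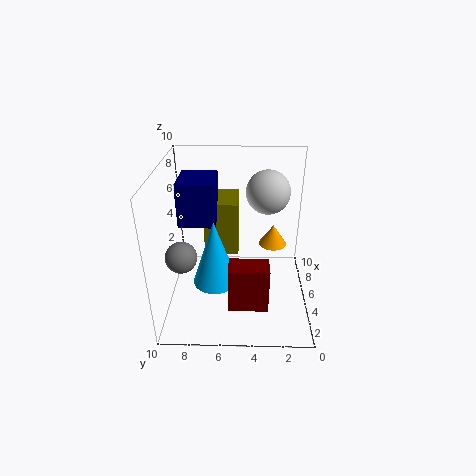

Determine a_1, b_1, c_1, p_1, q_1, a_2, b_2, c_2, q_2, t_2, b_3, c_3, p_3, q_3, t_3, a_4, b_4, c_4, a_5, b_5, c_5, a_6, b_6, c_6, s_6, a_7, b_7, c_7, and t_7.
a_1 = 4.5, b_1 = 6.5, c_1 = 6, p_1 = 3, q_1 = 2.5, a_2 = 1, b_2 = 3, c_2 = 2, q_2 = 2.5, t_2 = 3, b_3 = 5, c_3 = 3, p_3 = 3, q_3 = 2.5, t_3 = 4, a_4 = 2.5, b_4 = 8.5, c_4 = 5, a_5 = 6, b_5 = 3, c_5 = 8, a_6 = 6, b_6 = 2.5, c_6 = 4, s_6 = 1, a_7 = 3.5, b_7 = 6.5, c_7 = 2.5, t_7 = 4.5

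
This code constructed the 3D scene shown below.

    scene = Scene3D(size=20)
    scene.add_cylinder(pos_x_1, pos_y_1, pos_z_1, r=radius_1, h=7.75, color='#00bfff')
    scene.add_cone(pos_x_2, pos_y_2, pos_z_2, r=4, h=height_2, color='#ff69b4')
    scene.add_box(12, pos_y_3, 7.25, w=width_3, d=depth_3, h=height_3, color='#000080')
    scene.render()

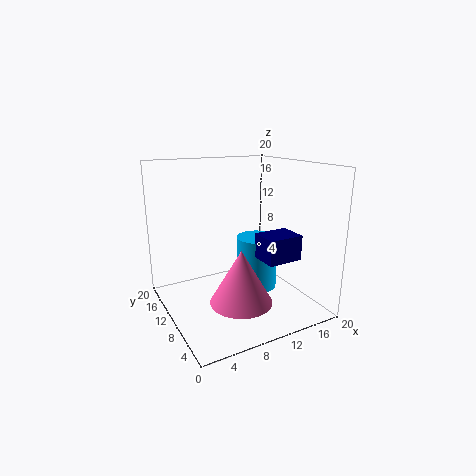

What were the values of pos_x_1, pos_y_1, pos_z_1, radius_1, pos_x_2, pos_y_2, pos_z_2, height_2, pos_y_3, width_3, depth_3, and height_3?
pos_x_1 = 13.75
pos_y_1 = 11
pos_z_1 = 1.5
radius_1 = 3
pos_x_2 = 7.75
pos_y_2 = 5
pos_z_2 = 3.25
height_2 = 7
pos_y_3 = 4.75
width_3 = 5
depth_3 = 4
height_3 = 3.5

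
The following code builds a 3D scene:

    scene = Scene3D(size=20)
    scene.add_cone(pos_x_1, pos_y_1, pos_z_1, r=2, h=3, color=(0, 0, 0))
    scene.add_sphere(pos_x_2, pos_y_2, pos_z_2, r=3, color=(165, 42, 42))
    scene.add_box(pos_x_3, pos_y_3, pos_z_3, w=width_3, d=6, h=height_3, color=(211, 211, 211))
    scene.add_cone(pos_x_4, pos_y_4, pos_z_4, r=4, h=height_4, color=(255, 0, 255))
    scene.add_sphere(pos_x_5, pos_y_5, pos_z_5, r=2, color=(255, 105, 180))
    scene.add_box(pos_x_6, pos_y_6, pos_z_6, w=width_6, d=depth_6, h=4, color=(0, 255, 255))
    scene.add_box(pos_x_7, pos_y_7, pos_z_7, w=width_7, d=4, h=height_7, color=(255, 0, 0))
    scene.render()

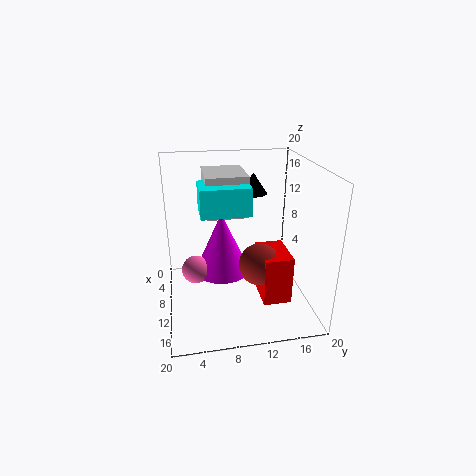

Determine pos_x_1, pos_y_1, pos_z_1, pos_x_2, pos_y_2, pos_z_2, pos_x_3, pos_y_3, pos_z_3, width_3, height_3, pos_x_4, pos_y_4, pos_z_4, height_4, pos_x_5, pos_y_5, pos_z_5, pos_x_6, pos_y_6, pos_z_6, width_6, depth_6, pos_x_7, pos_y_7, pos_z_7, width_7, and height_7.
pos_x_1 = 6
pos_y_1 = 13
pos_z_1 = 15
pos_x_2 = 11
pos_y_2 = 13
pos_z_2 = 6
pos_x_3 = 1
pos_y_3 = 6
pos_z_3 = 12
width_3 = 7
height_3 = 6
pos_x_4 = 8
pos_y_4 = 8
pos_z_4 = 4
height_4 = 9
pos_x_5 = 9
pos_y_5 = 4
pos_z_5 = 5
pos_x_6 = 5
pos_y_6 = 5
pos_z_6 = 13
width_6 = 5
depth_6 = 7
pos_x_7 = 8
pos_y_7 = 13
pos_z_7 = 1
width_7 = 6
height_7 = 7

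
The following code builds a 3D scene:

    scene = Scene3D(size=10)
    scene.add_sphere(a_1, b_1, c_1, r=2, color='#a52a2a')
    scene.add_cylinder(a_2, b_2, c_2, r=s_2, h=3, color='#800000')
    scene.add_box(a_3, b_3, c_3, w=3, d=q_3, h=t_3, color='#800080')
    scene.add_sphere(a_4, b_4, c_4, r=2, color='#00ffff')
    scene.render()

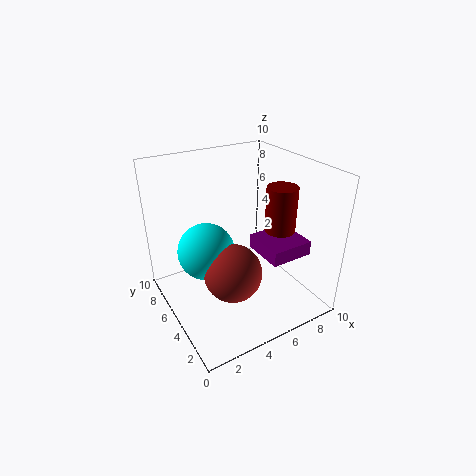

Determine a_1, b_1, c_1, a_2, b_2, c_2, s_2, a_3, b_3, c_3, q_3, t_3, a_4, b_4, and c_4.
a_1 = 4
b_1 = 4
c_1 = 3
a_2 = 7
b_2 = 3
c_2 = 6
s_2 = 1
a_3 = 6
b_3 = 2
c_3 = 4
q_3 = 3
t_3 = 1
a_4 = 3
b_4 = 6
c_4 = 4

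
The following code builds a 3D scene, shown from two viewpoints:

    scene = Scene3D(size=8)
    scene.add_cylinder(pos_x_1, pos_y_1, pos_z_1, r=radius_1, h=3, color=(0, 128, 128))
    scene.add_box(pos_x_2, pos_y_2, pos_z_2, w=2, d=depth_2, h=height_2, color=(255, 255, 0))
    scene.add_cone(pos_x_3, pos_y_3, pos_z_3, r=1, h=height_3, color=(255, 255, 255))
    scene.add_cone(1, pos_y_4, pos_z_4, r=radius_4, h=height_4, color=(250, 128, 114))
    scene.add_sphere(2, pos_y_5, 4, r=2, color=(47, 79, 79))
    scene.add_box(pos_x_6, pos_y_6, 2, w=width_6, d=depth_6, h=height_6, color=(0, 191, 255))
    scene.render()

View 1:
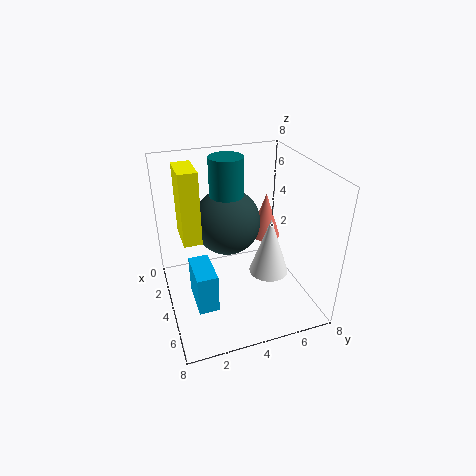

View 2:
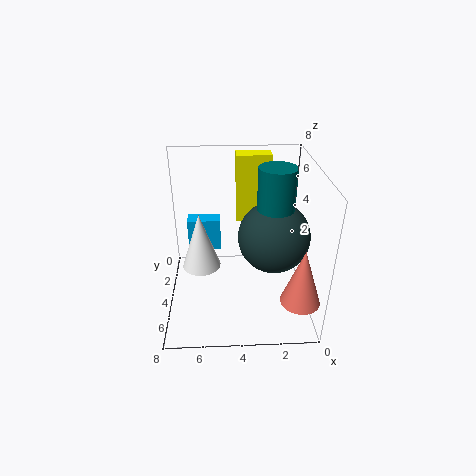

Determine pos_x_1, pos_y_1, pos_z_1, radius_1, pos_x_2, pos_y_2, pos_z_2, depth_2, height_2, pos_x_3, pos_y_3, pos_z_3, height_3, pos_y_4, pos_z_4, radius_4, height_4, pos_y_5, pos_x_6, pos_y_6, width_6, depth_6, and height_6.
pos_x_1 = 2, pos_y_1 = 4, pos_z_1 = 5, radius_1 = 1, pos_x_2 = 2, pos_y_2 = 1, pos_z_2 = 4, depth_2 = 1, height_2 = 4, pos_x_3 = 6, pos_y_3 = 5, pos_z_3 = 3, height_3 = 3, pos_y_4 = 7, pos_z_4 = 2, radius_4 = 1, height_4 = 3, pos_y_5 = 4, pos_x_6 = 5, pos_y_6 = 1, width_6 = 2, depth_6 = 1, height_6 = 2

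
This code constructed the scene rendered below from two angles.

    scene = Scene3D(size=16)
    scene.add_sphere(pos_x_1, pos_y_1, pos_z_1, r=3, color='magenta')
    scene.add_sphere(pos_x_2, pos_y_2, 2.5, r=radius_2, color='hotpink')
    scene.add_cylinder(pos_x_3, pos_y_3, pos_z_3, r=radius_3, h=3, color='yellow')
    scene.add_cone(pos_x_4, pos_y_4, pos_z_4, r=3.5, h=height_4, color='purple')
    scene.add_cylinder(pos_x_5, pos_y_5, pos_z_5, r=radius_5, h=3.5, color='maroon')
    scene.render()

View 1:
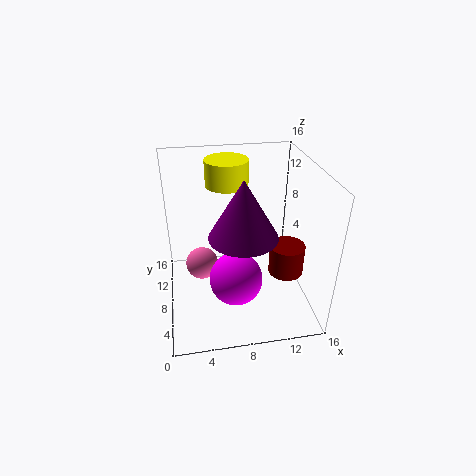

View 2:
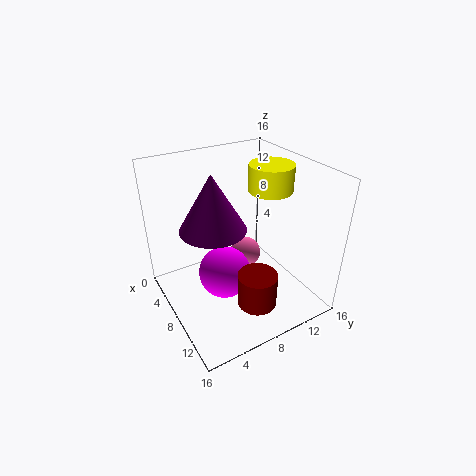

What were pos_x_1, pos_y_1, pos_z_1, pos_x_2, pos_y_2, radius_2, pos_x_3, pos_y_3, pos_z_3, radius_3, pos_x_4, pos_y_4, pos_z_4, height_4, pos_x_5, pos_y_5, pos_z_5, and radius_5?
pos_x_1 = 7.5; pos_y_1 = 6.5; pos_z_1 = 3.5; pos_x_2 = 4; pos_y_2 = 11.5; radius_2 = 2; pos_x_3 = 7.5; pos_y_3 = 12.5; pos_z_3 = 12.5; radius_3 = 2.5; pos_x_4 = 8; pos_y_4 = 5; pos_z_4 = 10; height_4 = 6; pos_x_5 = 13.5; pos_y_5 = 7; pos_z_5 = 3.5; radius_5 = 2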